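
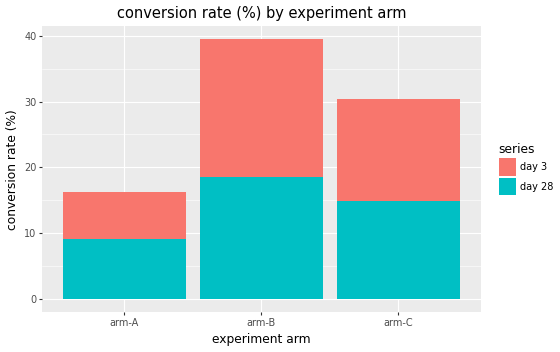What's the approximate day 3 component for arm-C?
≈ 15

day 3 top ≈ 30, bottom ≈ 15; segment ≈ 15.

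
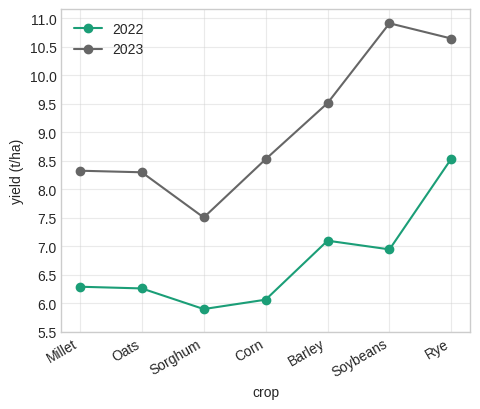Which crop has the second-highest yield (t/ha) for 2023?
Rye

Top 3 for 2023: Soybeans ≈ 11.0, Rye ≈ 10.5, Barley ≈ 9.5.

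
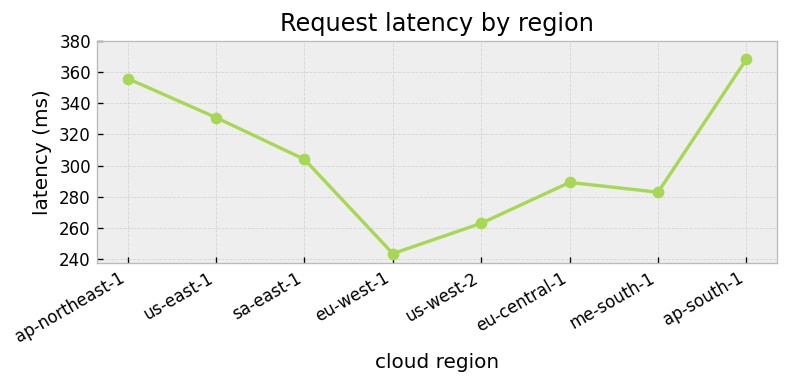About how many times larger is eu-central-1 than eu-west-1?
eu-central-1 ≈ 280, eu-west-1 ≈ 240; 280/240 ≈ 1.17.

≈ 1.17×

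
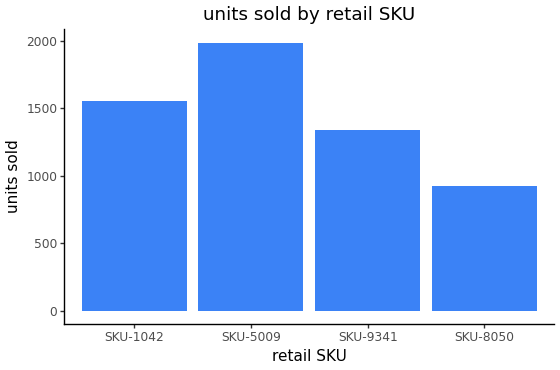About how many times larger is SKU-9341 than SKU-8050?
SKU-9341 ≈ 1400, SKU-8050 ≈ 1000; 1400/1000 ≈ 1.4.

≈ 1.4×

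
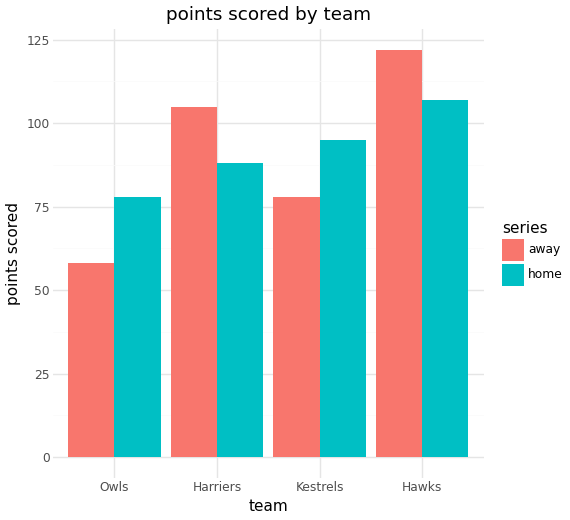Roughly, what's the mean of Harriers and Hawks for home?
≈ 90

(80 + 100) / 2 ≈ 90.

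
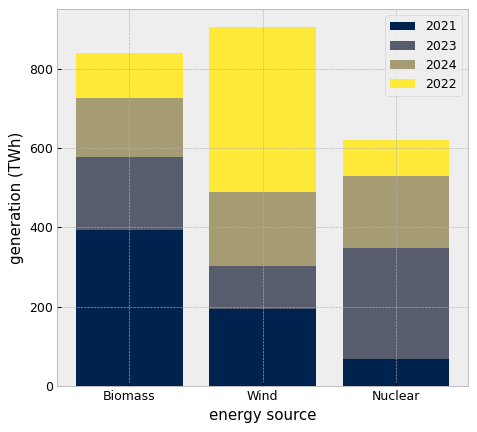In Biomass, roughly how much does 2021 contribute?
2021 top ≈ 400, bottom ≈ 0; segment ≈ 400.

≈ 400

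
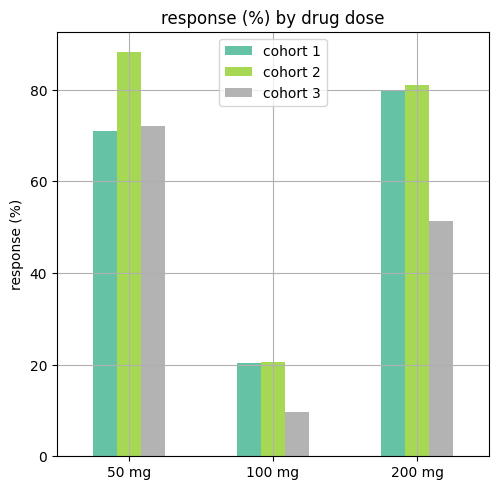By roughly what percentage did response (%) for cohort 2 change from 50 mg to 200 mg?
50 mg ≈ 90, 200 mg ≈ 80; (80 − 90) / 90 ≈ -11.1%.

≈ -11.1%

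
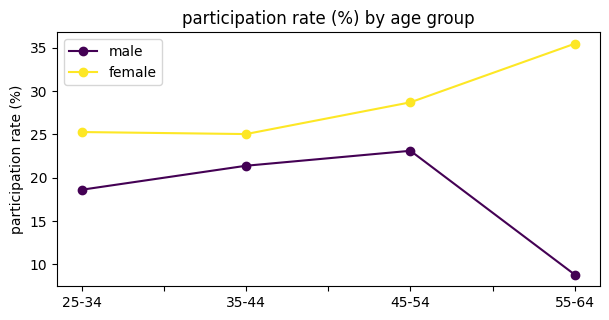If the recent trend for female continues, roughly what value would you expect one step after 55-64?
≈ 40

Last three: 25, 30, 35 → slope ≈ 5/step → next ≈ 40.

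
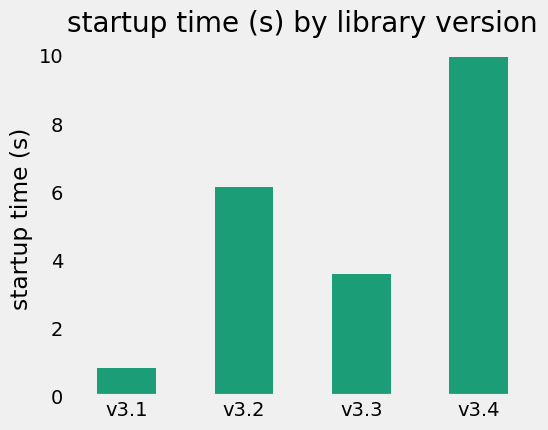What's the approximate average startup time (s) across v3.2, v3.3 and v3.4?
≈ 7

(6 + 4 + 10) / 3 ≈ 7.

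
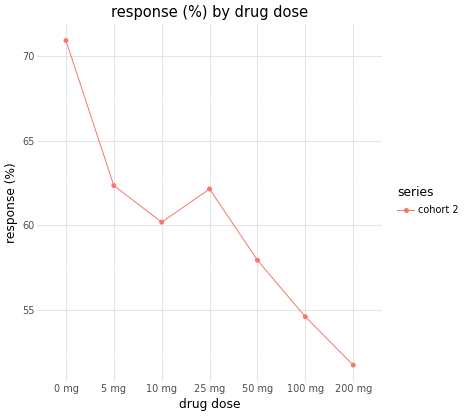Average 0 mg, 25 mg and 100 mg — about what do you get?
(70 + 62 + 54) / 3 ≈ 62.

≈ 62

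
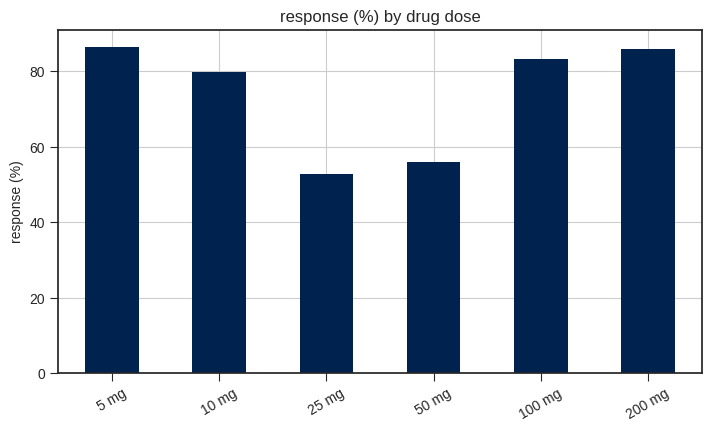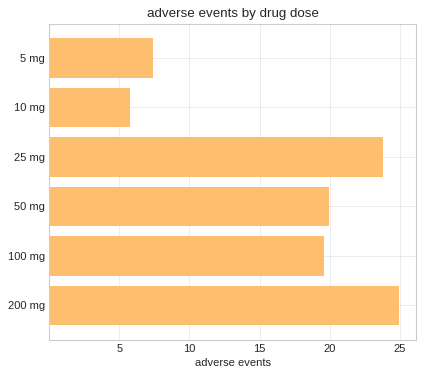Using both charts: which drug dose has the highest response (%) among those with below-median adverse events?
5 mg

Chart 2 median adverse events ≈ 20; below-median drug doses: 5 mg, 10 mg, 100 mg. Among those, 5 mg has the highest response (%) (≈ 90).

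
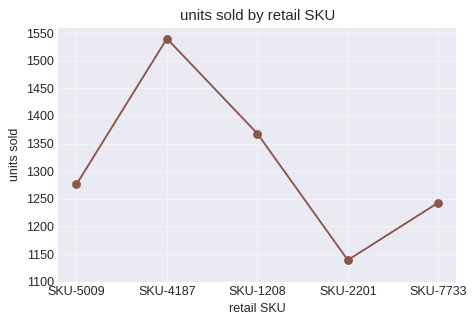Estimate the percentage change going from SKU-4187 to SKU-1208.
≈ -12.9%

SKU-4187 ≈ 1550, SKU-1208 ≈ 1350; (1350 − 1550) / 1550 ≈ -12.9%.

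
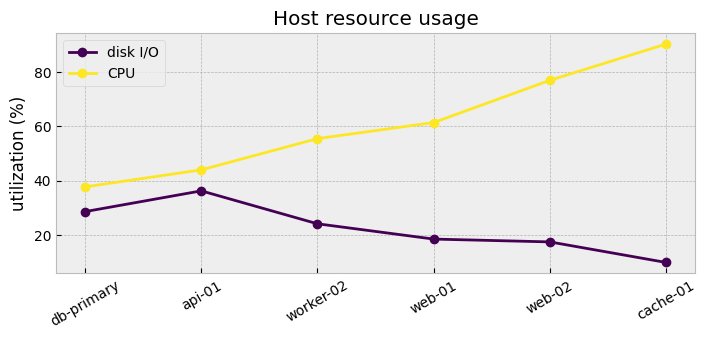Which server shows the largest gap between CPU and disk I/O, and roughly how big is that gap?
cache-01: CPU ≈ 90, disk I/O ≈ 10 → gap ≈ 80. Next-largest (web-02) is only ≈ 60.

cache-01, ≈ 80 %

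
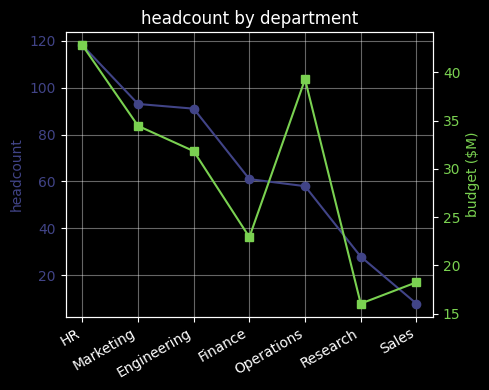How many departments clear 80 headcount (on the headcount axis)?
Above 80: HR, Marketing, Engineering.

3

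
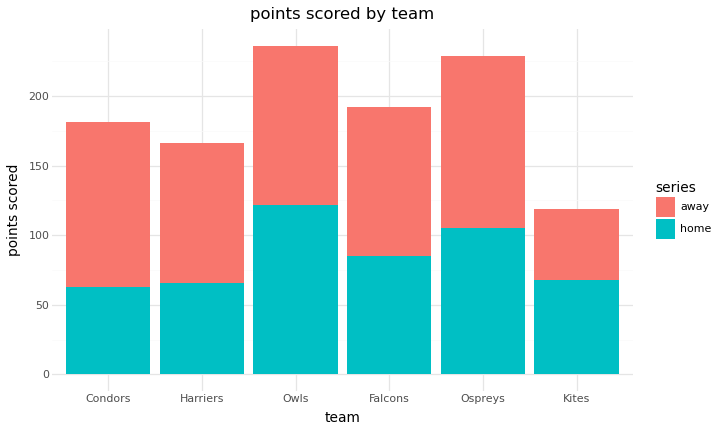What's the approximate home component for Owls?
home top ≈ 120, bottom ≈ 0; segment ≈ 120.

≈ 120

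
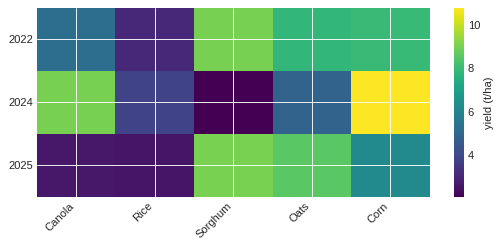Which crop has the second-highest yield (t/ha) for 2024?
Top 3 for 2024: Corn ≈ 11, Canola ≈ 9, Oats ≈ 5.

Canola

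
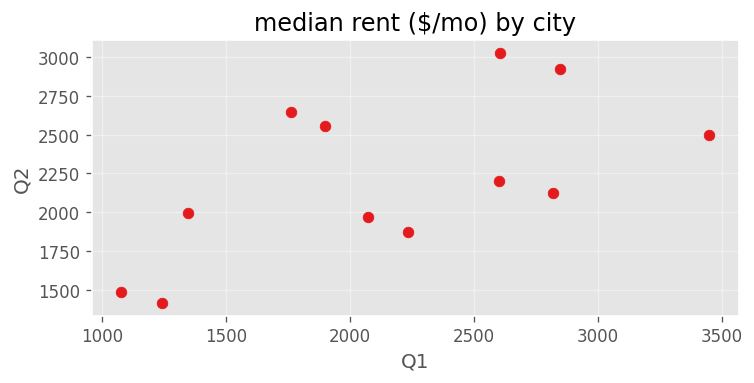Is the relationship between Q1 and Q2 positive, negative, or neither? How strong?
positive, moderate

Points are positively correlated; moderate (|r| ≈ 0.6).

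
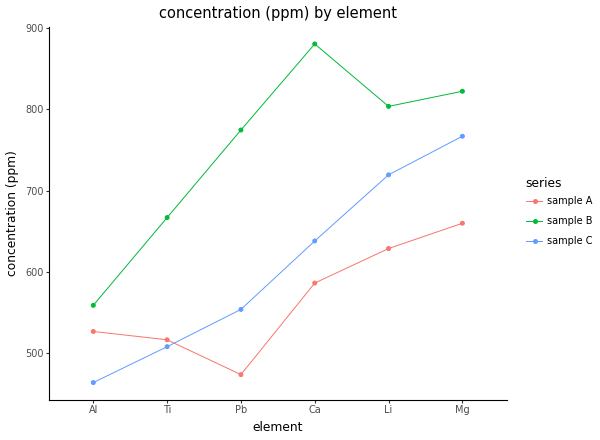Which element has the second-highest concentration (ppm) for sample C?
Li

Top 3 for sample C: Mg ≈ 750, Li ≈ 700, Ca ≈ 650.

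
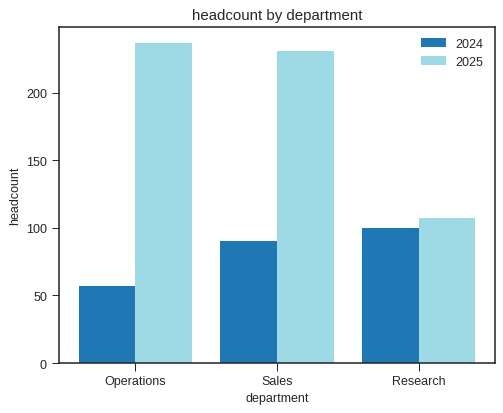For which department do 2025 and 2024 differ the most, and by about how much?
Operations: 2025 ≈ 240, 2024 ≈ 60 → gap ≈ 180. Next-largest (Sales) is only ≈ 160.

Operations, ≈ 180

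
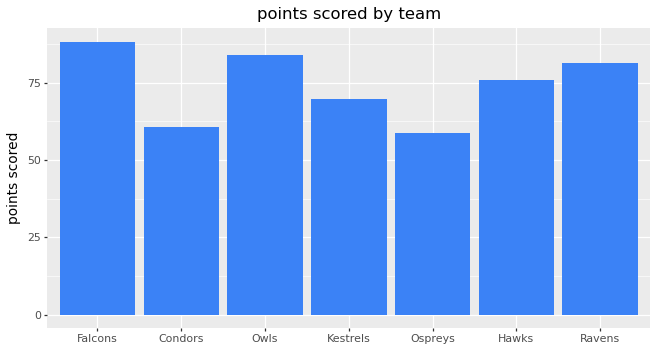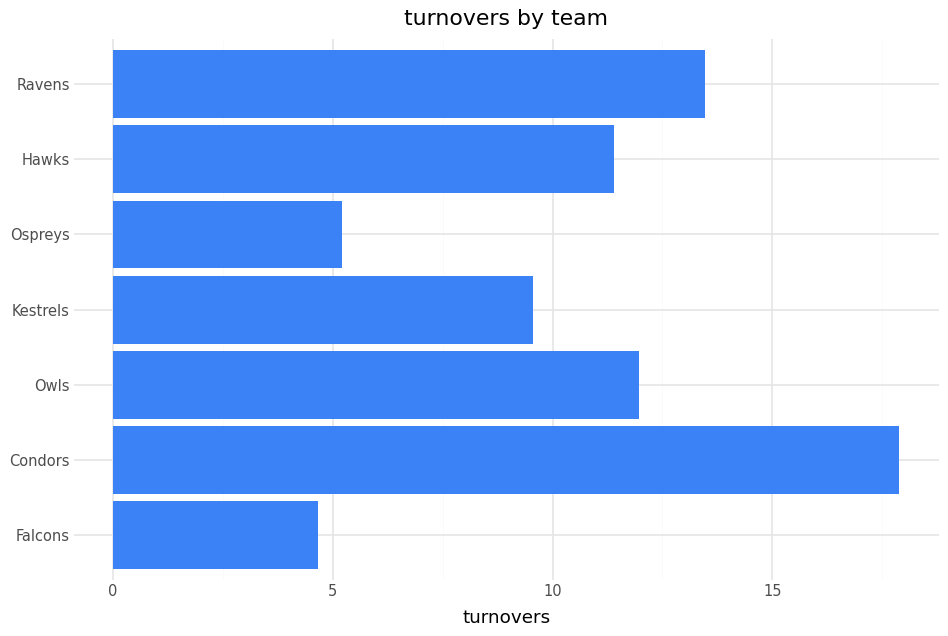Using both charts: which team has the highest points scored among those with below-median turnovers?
Falcons

Chart 2 median turnovers ≈ 12; below-median teams: Falcons, Kestrels, Ospreys. Among those, Falcons has the highest points scored (≈ 90).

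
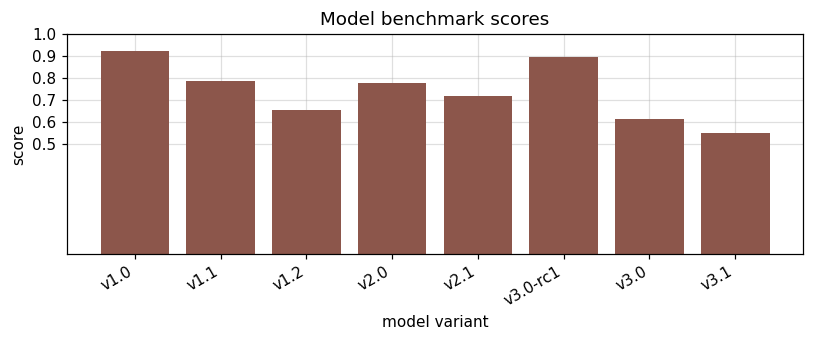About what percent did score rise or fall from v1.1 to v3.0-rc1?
≈ +12.5%

v1.1 ≈ 0.8, v3.0-rc1 ≈ 0.9; (0.9 − 0.8) / 0.8 ≈ +12.5%.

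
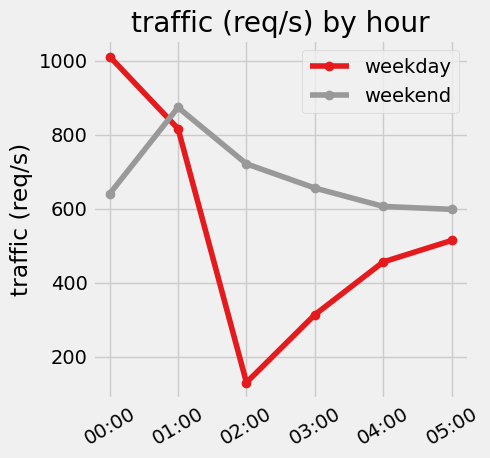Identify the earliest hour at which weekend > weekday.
01:00

00:00: weekend ≈ 600 vs weekday ≈ 1000 (not yet); 01:00: weekend ≈ 900 vs weekday ≈ 800 (first crossover).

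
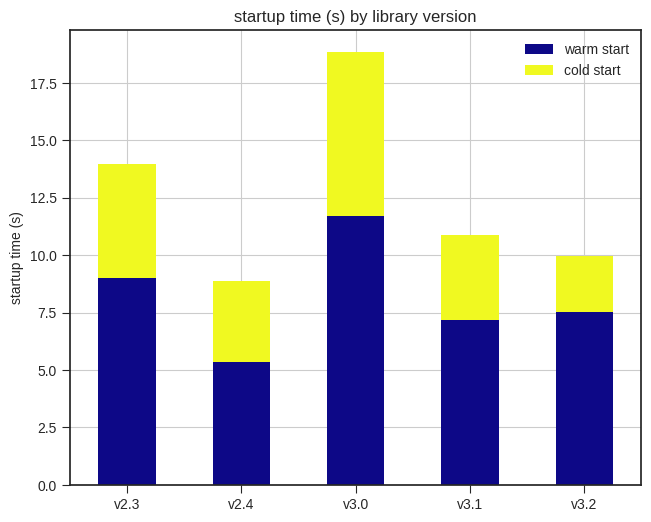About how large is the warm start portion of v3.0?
≈ 12

warm start top ≈ 12, bottom ≈ 0; segment ≈ 12.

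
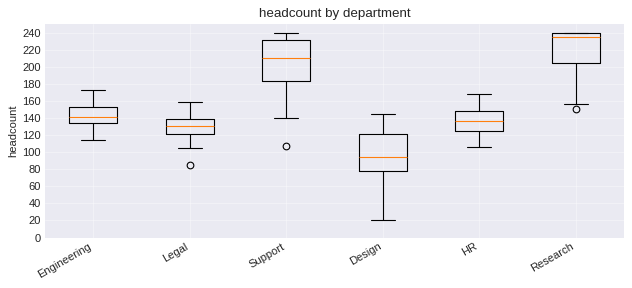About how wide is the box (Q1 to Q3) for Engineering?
Q3 ≈ 160, Q1 ≈ 140; IQR ≈ 20.

≈ 20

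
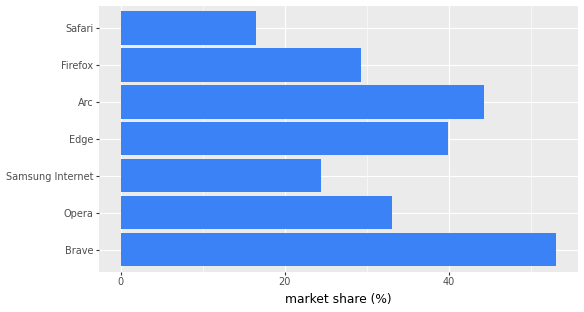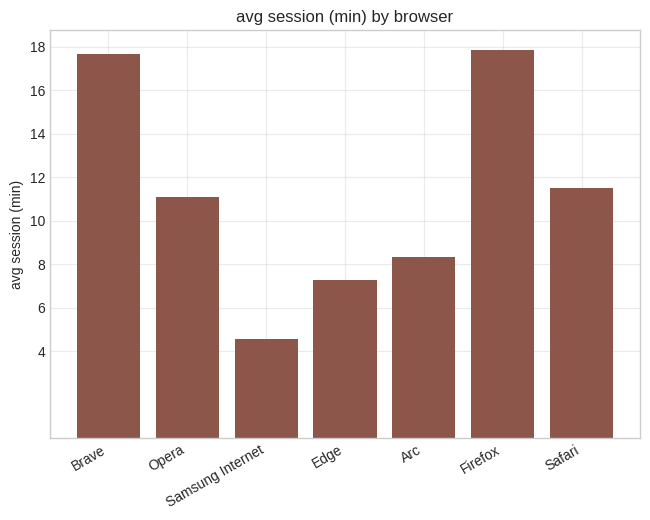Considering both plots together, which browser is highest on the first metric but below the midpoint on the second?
Chart 2 median avg session (min) ≈ 12; below-median browsers: Samsung Internet, Edge, Arc. Among those, Arc has the highest market share (%) (≈ 45).

Arc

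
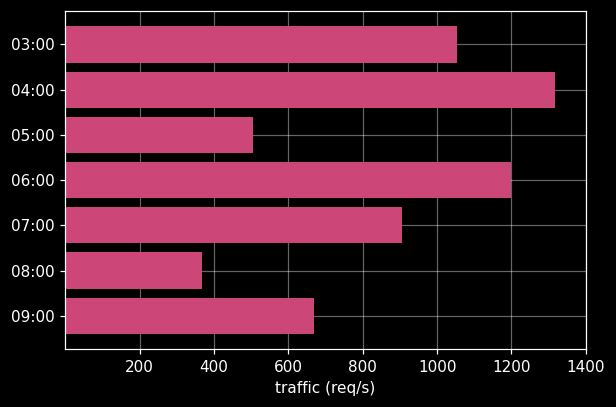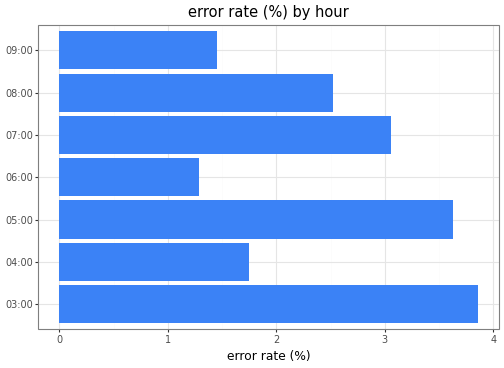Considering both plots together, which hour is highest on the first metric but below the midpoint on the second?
Chart 2 median error rate (%) ≈ 2.5; below-median hours: 04:00, 06:00, 09:00. Among those, 04:00 has the highest traffic (req/s) (≈ 1400).

04:00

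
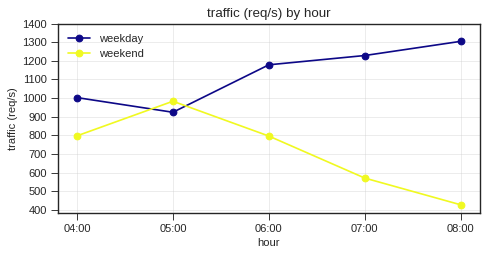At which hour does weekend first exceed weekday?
04:00: weekend ≈ 800 vs weekday ≈ 1000 (not yet); 05:00: weekend ≈ 1000 vs weekday ≈ 900 (first crossover).

05:00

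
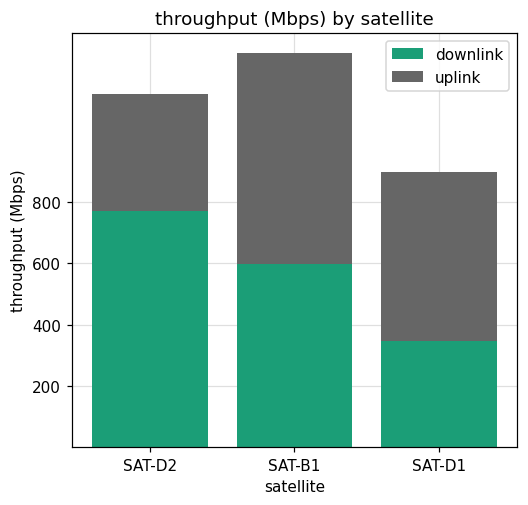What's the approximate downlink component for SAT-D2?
≈ 800

downlink top ≈ 800, bottom ≈ 0; segment ≈ 800.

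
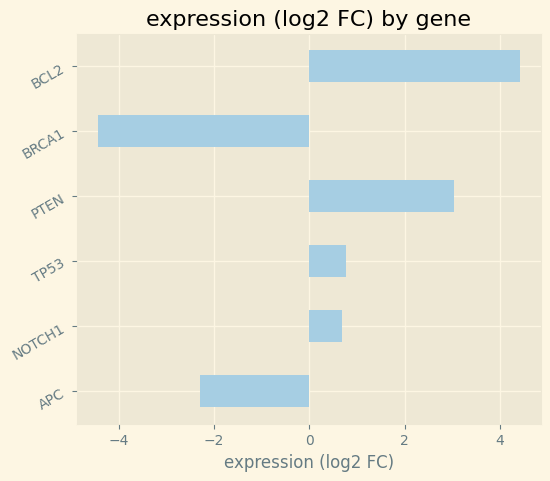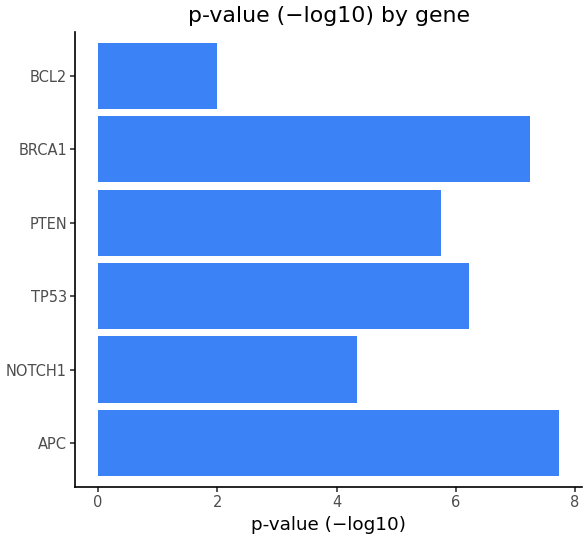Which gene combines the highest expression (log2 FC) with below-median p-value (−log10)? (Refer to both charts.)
Chart 2 median p-value (−log10) ≈ 6; below-median genes: NOTCH1, PTEN, BCL2. Among those, BCL2 has the highest expression (log2 FC) (≈ 4.5).

BCL2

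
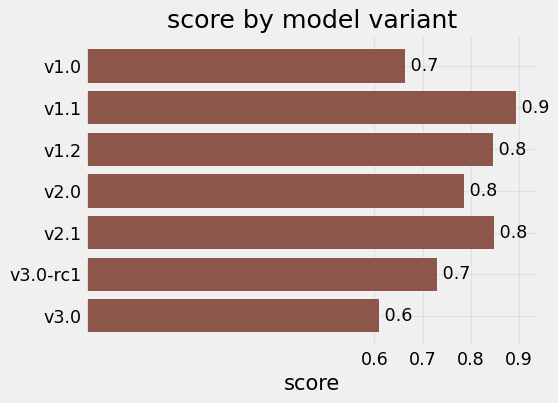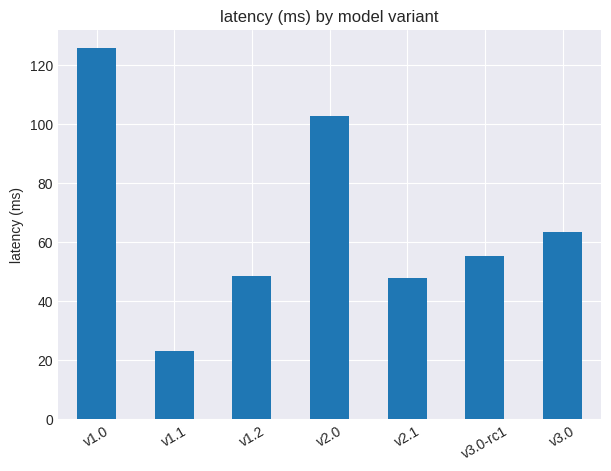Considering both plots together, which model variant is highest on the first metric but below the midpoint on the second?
Chart 2 median latency (ms) ≈ 60; below-median model variants: v1.1, v1.2, v2.1. Among those, v1.1 has the highest score (≈ 0.9).

v1.1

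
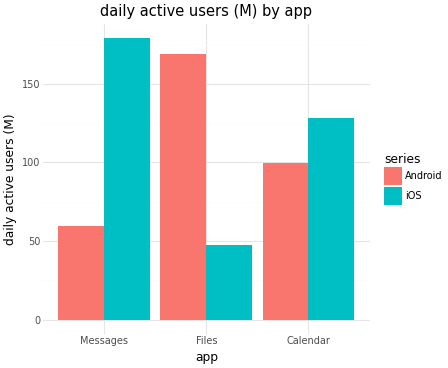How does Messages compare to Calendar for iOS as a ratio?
Messages ≈ 180, Calendar ≈ 120; 180/120 ≈ 1.5.

≈ 1.5×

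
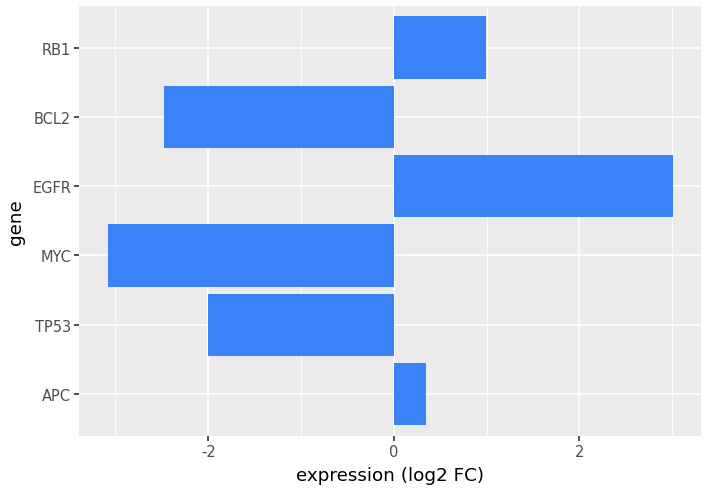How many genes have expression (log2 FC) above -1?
Above -1: APC, EGFR, RB1.

3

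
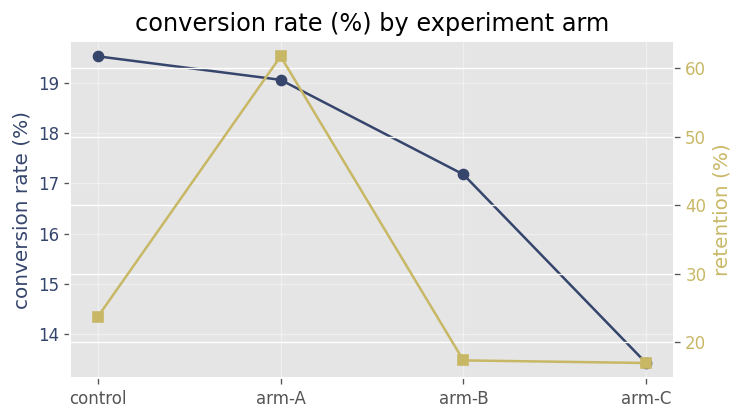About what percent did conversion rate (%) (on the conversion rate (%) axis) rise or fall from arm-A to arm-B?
≈ -10.5%

arm-A ≈ 19, arm-B ≈ 17; (17 − 19) / 19 ≈ -10.5%.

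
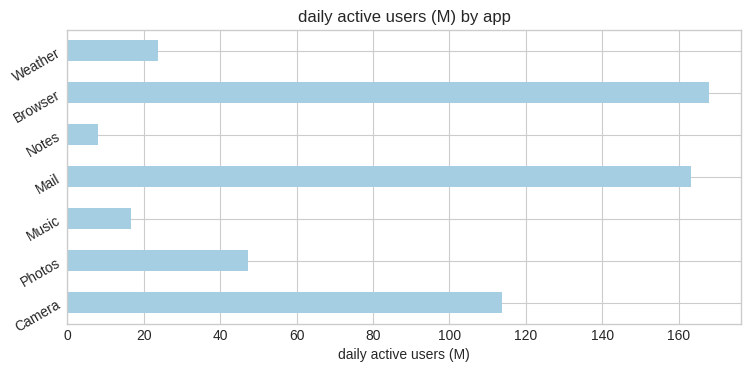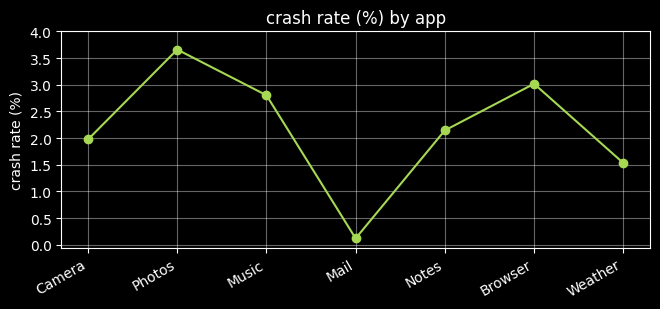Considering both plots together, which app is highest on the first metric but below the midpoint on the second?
Chart 2 median crash rate (%) ≈ 2; below-median apps: Camera, Mail, Weather. Among those, Mail has the highest daily active users (M) (≈ 160).

Mail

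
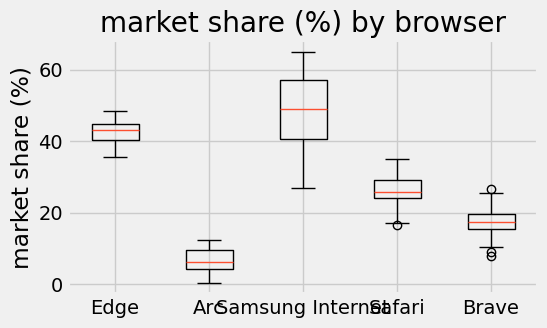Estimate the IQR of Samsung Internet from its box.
Q3 ≈ 55, Q1 ≈ 40; IQR ≈ 15.

≈ 15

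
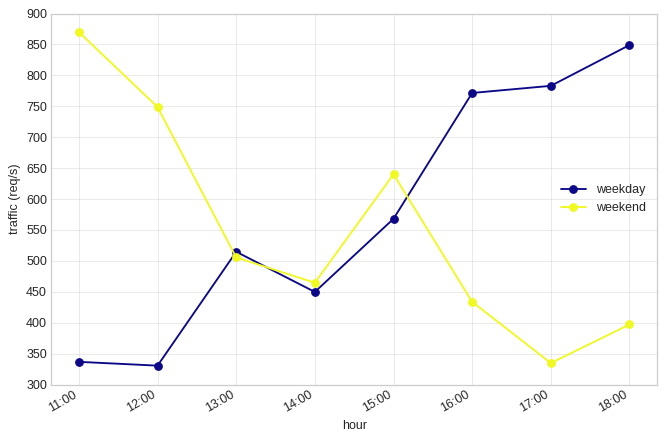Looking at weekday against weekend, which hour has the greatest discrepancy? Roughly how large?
11:00: weekday ≈ 350, weekend ≈ 850 → gap ≈ 500. Next-largest (18:00) is only ≈ 450.

11:00, ≈ 500 req/s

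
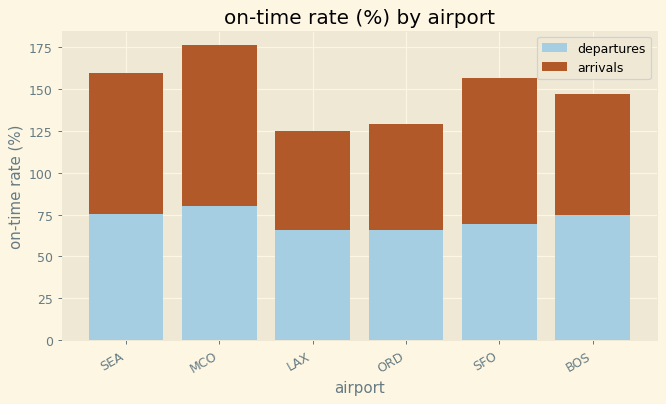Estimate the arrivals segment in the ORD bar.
arrivals top ≈ 120, bottom ≈ 60; segment ≈ 60.

≈ 60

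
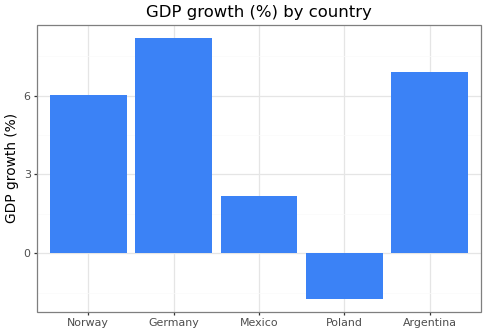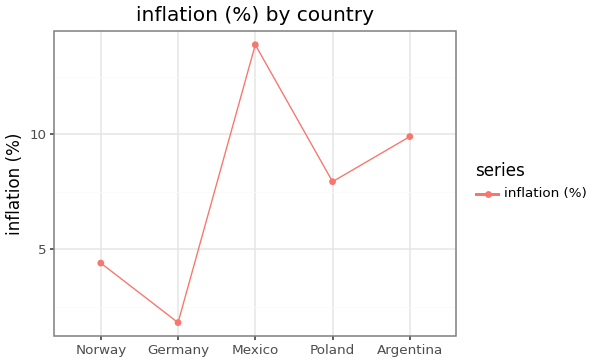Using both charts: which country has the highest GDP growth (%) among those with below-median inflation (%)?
Chart 2 median inflation (%) ≈ 8; below-median countries: Norway, Germany. Among those, Germany has the highest GDP growth (%) (≈ 8).

Germany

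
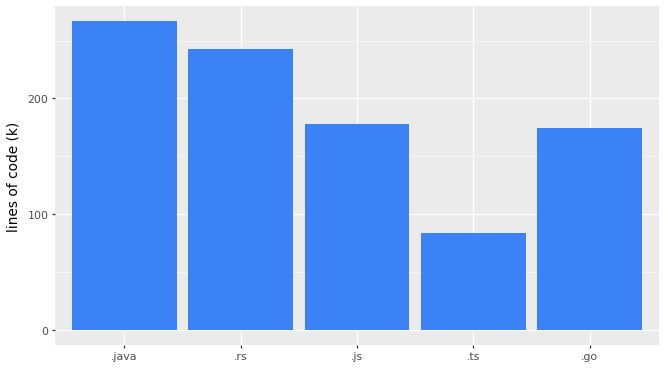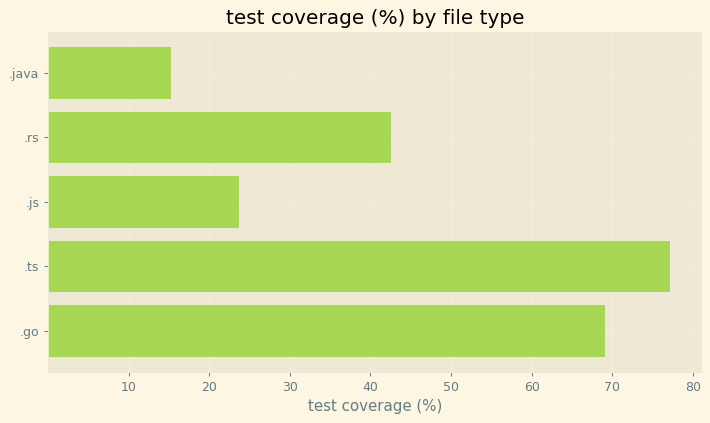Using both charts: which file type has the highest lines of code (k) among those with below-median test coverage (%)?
Chart 2 median test coverage (%) ≈ 40; below-median file types: .java, .js. Among those, .java has the highest lines of code (k) (≈ 275).

.java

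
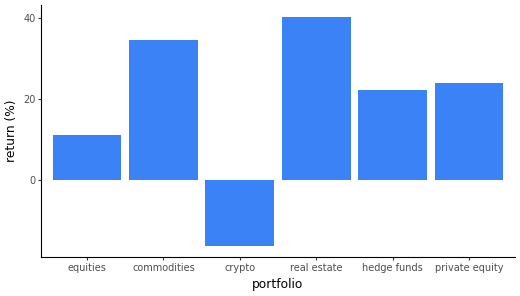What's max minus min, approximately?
≈ 55

Max real estate ≈ 40, min crypto ≈ -15; range ≈ 55.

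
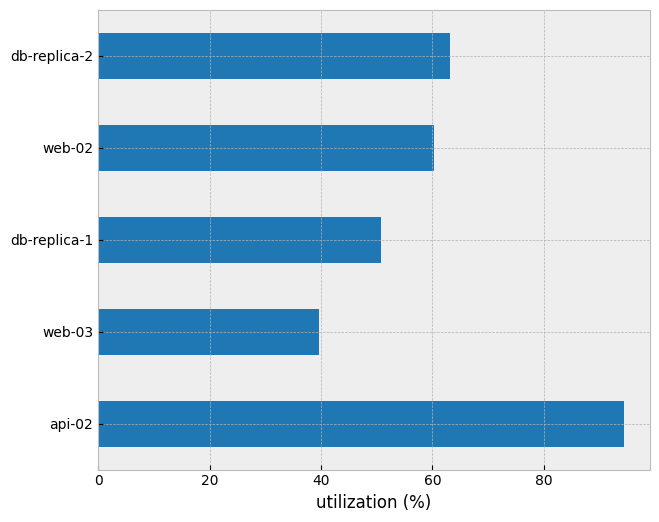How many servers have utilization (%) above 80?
1

Above 80: api-02.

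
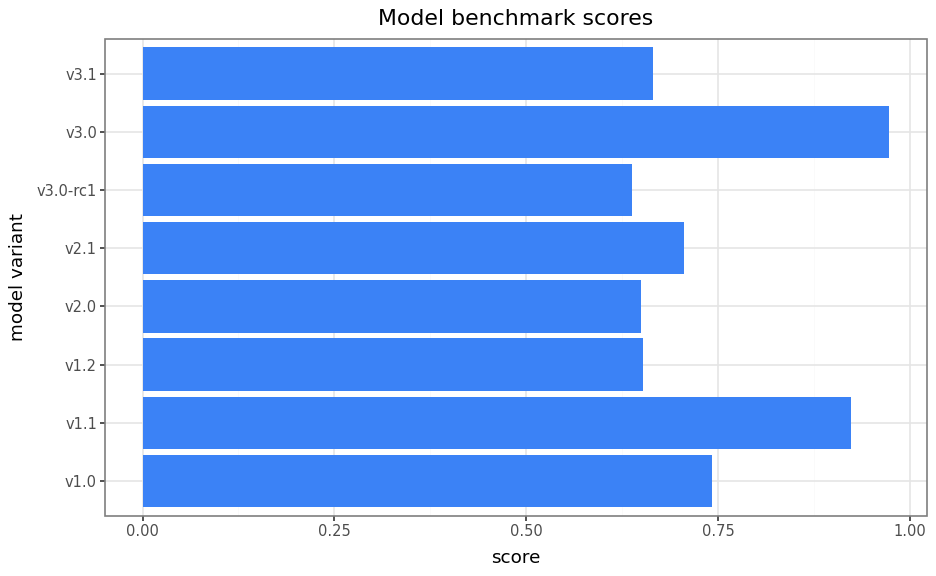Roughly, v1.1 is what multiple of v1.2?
v1.1 ≈ 0.9, v1.2 ≈ 0.7; 0.9/0.7 ≈ 1.29.

≈ 1.29×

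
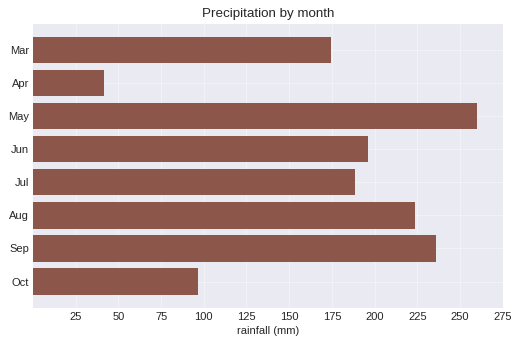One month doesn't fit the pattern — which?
Apr

Apr ≈ 50; the rest sit between ≈ 100 and ≈ 250.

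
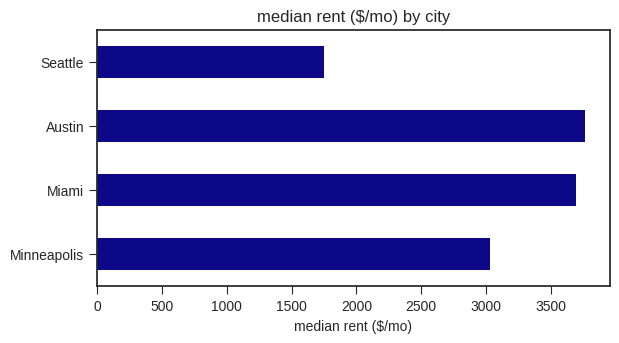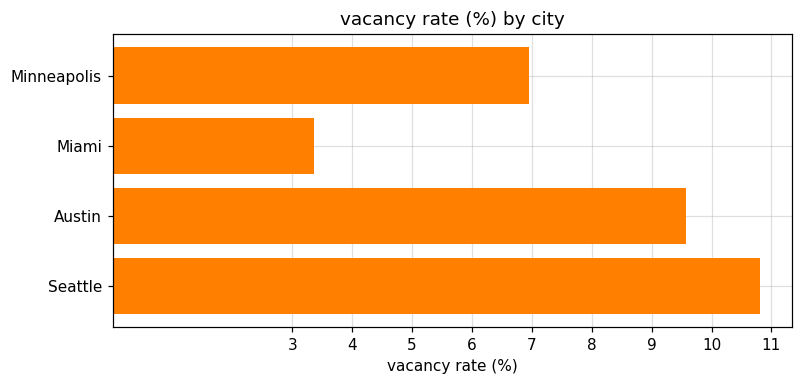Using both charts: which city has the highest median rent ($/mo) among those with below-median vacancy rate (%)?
Chart 2 median vacancy rate (%) ≈ 8; below-median cities: Minneapolis, Miami. Among those, Miami has the highest median rent ($/mo) (≈ 3500).

Miami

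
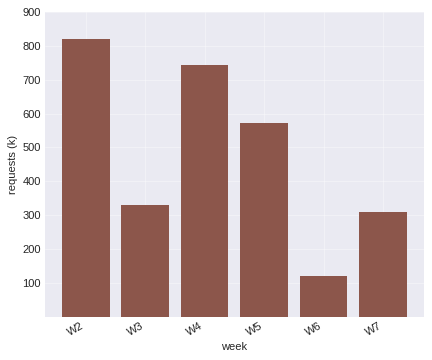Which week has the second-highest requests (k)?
W4

Top 3: W2 ≈ 800, W4 ≈ 700, W5 ≈ 600.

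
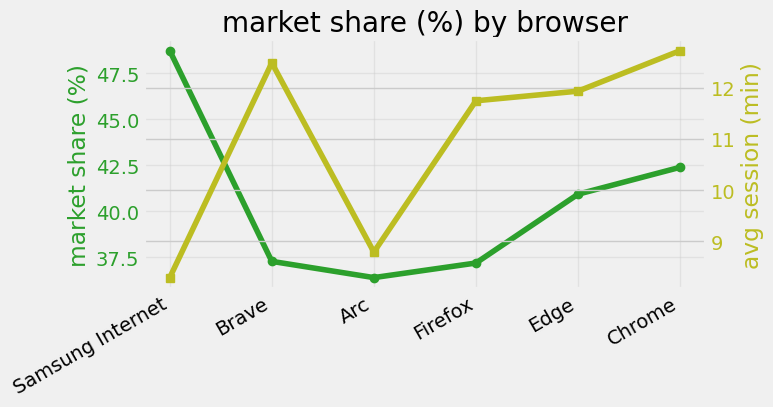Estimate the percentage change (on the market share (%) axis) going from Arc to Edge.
Arc ≈ 36, Edge ≈ 40; (40 − 36) / 36 ≈ +11.1%.

≈ +11.1%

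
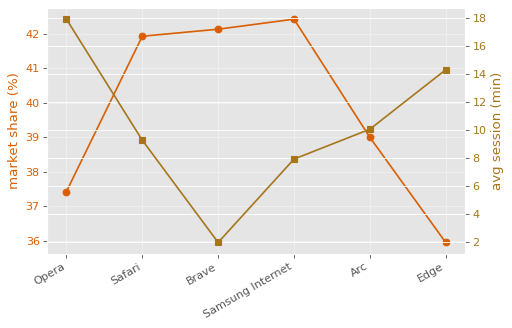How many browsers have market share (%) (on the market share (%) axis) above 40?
3

Above 40: Safari, Brave, Samsung Internet.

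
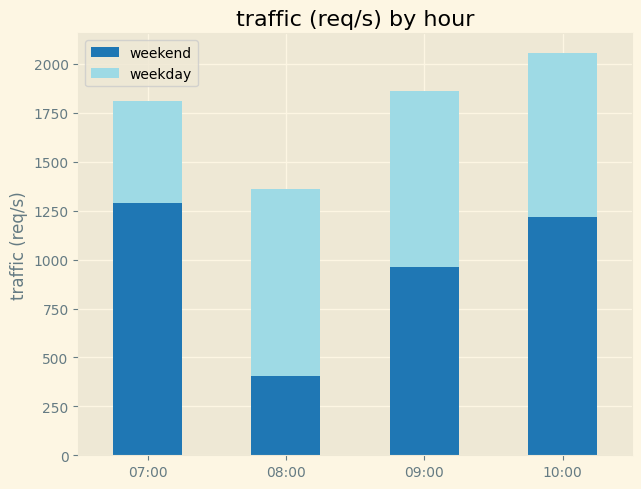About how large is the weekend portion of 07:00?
weekend top ≈ 1200, bottom ≈ 0; segment ≈ 1200.

≈ 1200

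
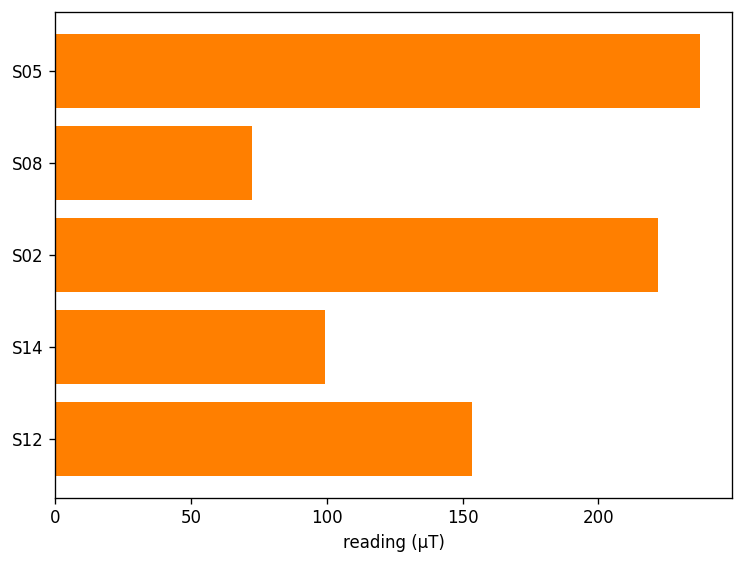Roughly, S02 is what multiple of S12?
≈ 1.38×

S02 ≈ 220, S12 ≈ 160; 220/160 ≈ 1.38.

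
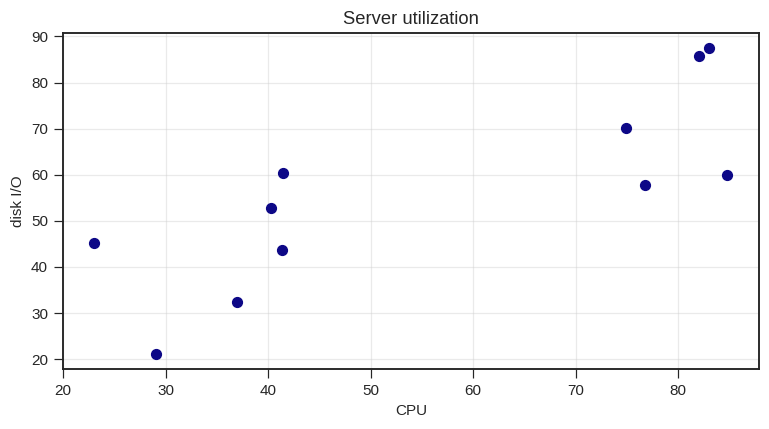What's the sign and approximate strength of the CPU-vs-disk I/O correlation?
Points are positively correlated; strong (|r| ≈ 0.8).

positive, strong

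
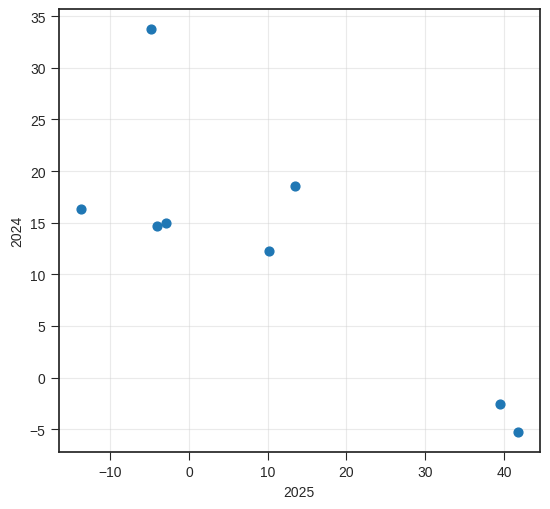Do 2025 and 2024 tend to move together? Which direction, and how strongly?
negative, strong

Points are negatively correlated; strong (|r| ≈ 0.8).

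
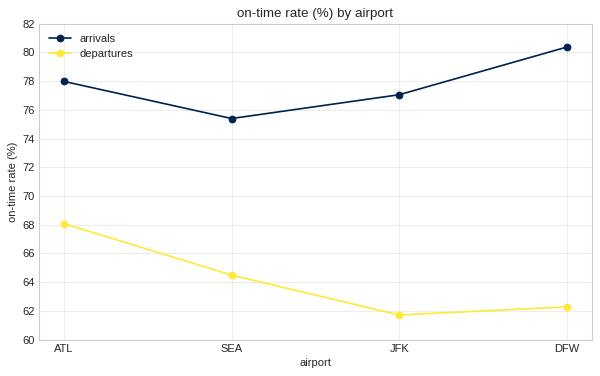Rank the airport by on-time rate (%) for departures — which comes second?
SEA

Top 3 for departures: ATL ≈ 68, SEA ≈ 64, DFW ≈ 62.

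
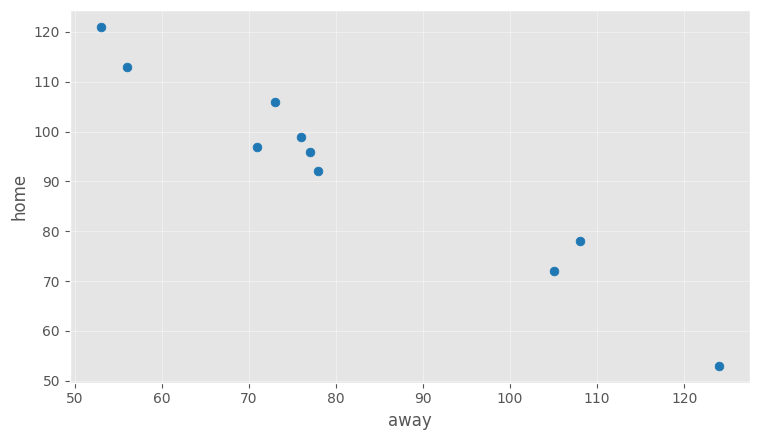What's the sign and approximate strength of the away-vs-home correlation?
negative, strong

Points are negatively correlated; strong (|r| ≈ 1.0).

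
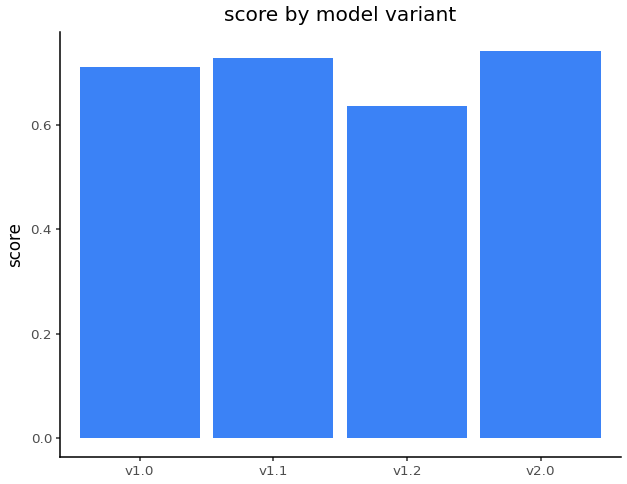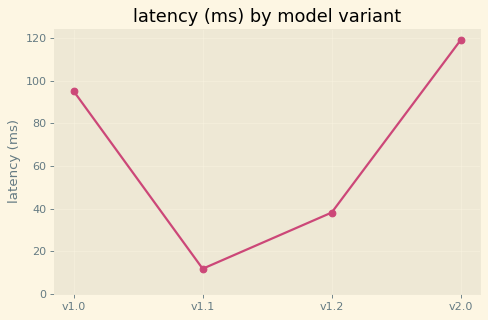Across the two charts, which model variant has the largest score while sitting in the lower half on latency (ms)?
Chart 2 median latency (ms) ≈ 60; below-median model variants: v1.1, v1.2. Among those, v1.1 has the highest score (≈ 0.7).

v1.1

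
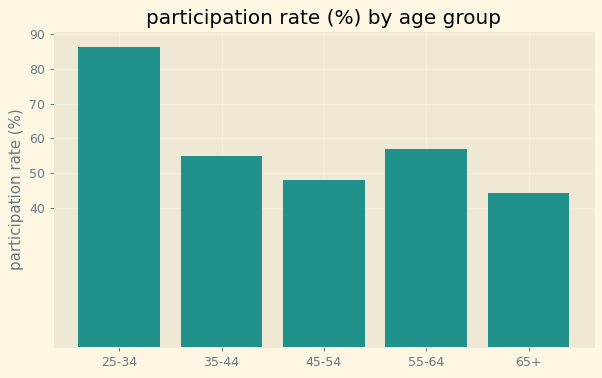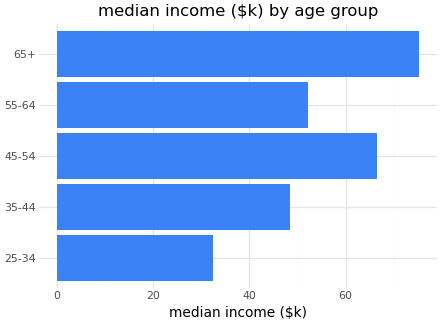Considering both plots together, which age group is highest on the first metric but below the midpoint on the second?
25-34

Chart 2 median median income ($k) ≈ 50; below-median age groups: 25-34, 35-44. Among those, 25-34 has the highest participation rate (%) (≈ 90).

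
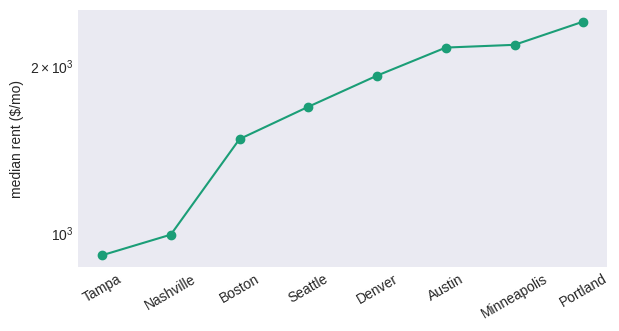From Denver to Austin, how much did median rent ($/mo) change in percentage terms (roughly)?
Denver ≈ 2000, Austin ≈ 2200; (2200 − 2000) / 2000 ≈ +10%.

≈ +10%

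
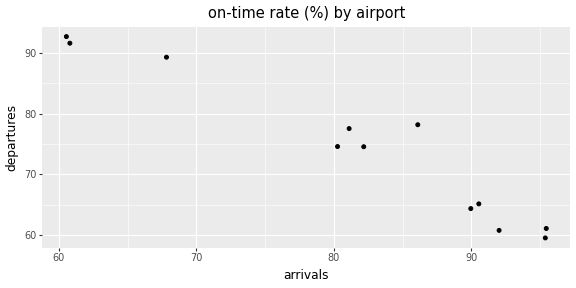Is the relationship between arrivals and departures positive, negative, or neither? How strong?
negative, strong

Points are negatively correlated; strong (|r| ≈ 1.0).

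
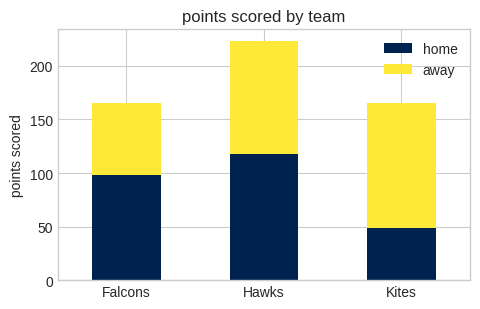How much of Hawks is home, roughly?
≈ 120

home top ≈ 120, bottom ≈ 0; segment ≈ 120.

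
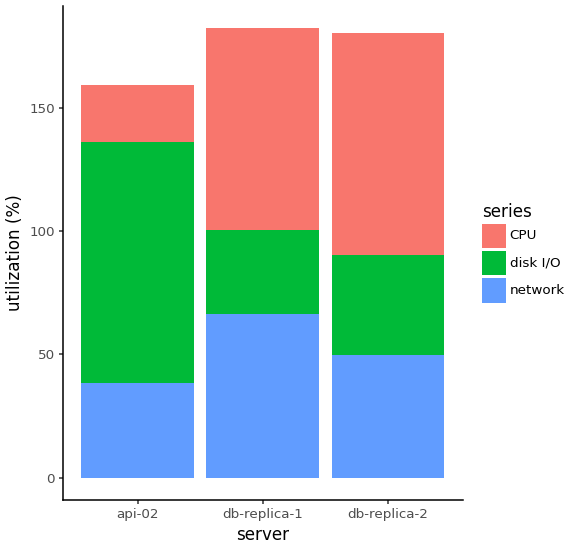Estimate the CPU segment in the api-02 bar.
CPU top ≈ 160, bottom ≈ 140; segment ≈ 20.

≈ 20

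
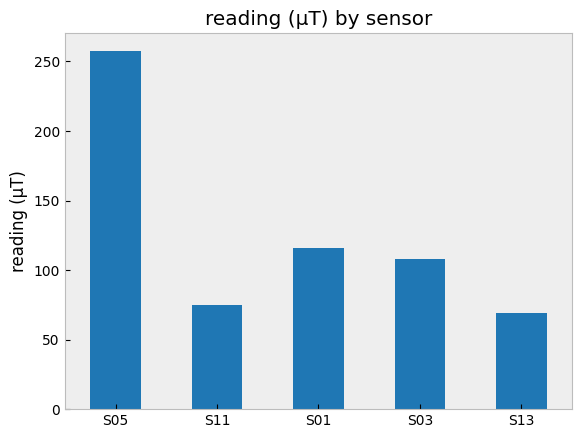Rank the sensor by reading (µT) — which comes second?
Top 3: S05 ≈ 250, S01 ≈ 125, S03 ≈ 100.

S01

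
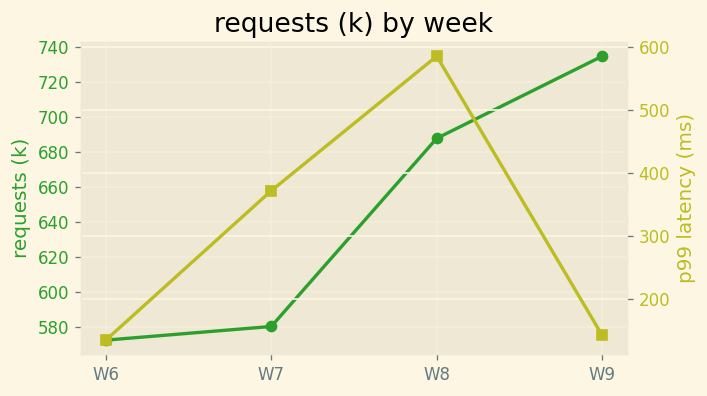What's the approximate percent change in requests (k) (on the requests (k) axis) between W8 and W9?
≈ +8.8%

W8 ≈ 680, W9 ≈ 740; (740 − 680) / 680 ≈ +8.8%.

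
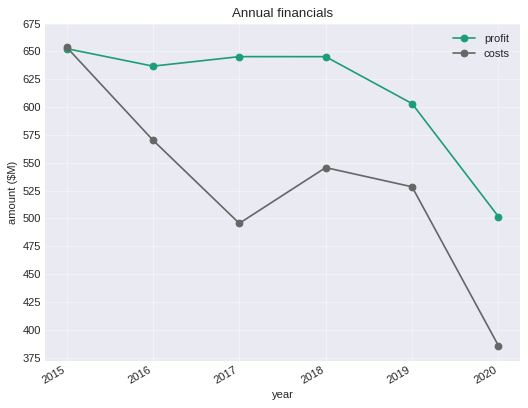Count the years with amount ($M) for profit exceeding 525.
5

Above 525: 2015, 2016, 2017, 2018, 2019.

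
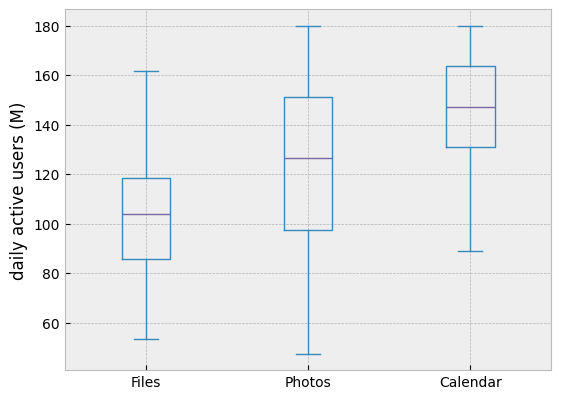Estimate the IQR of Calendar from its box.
≈ 35

Q3 ≈ 165, Q1 ≈ 130; IQR ≈ 35.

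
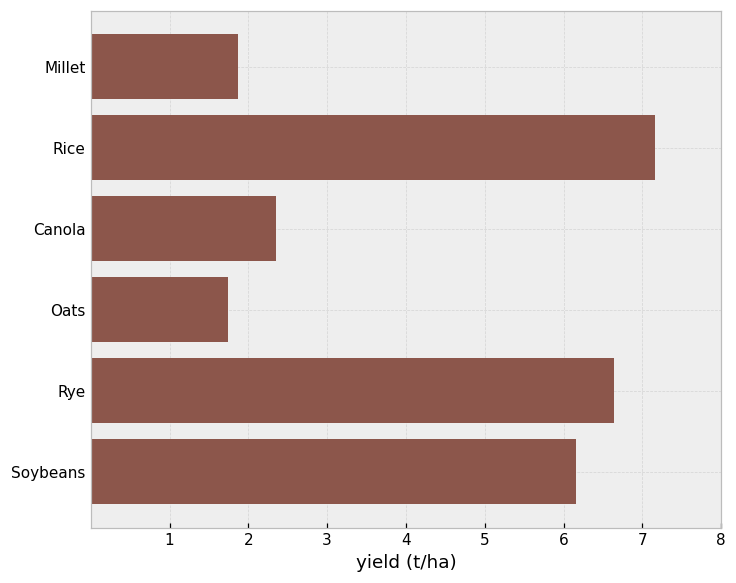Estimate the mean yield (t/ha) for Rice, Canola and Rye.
≈ 5

(7 + 2 + 7) / 3 ≈ 5.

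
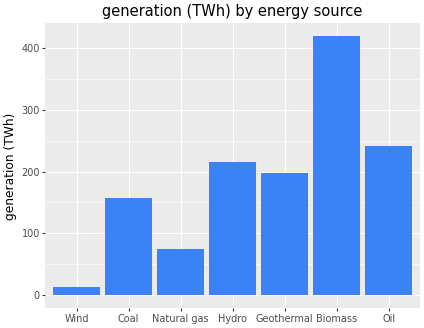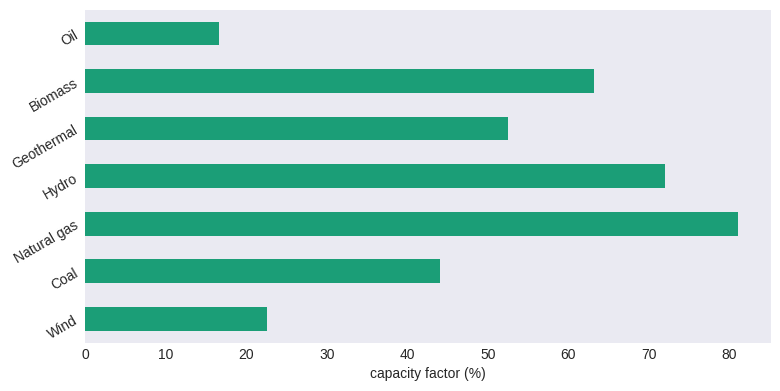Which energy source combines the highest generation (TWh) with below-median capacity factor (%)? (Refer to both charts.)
Oil

Chart 2 median capacity factor (%) ≈ 50; below-median energy sources: Wind, Coal, Oil. Among those, Oil has the highest generation (TWh) (≈ 250).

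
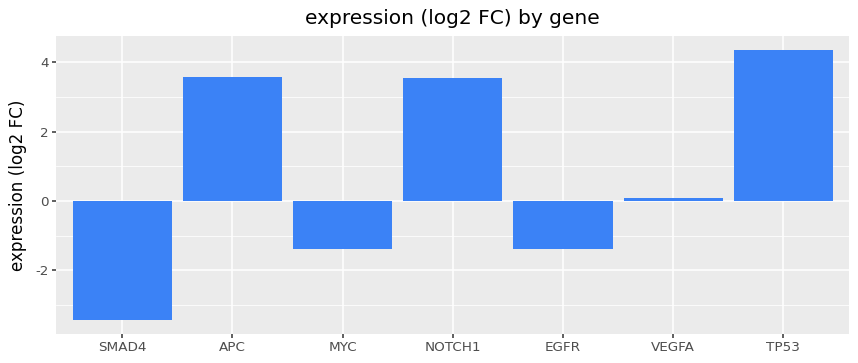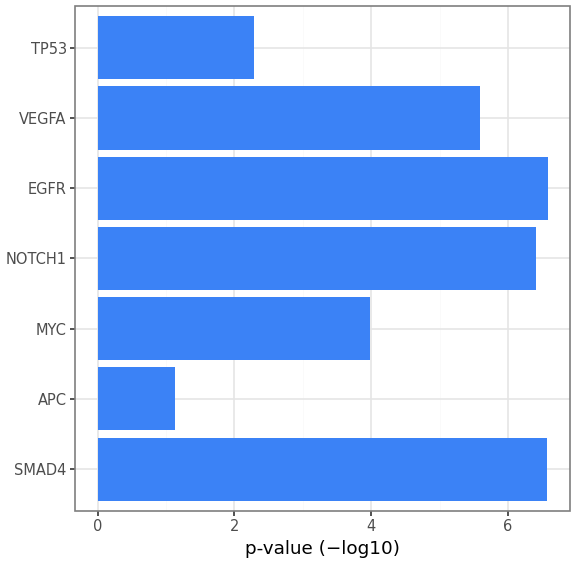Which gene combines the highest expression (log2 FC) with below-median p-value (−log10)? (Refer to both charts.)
Chart 2 median p-value (−log10) ≈ 6; below-median genes: APC, MYC, TP53. Among those, TP53 has the highest expression (log2 FC) (≈ 4.5).

TP53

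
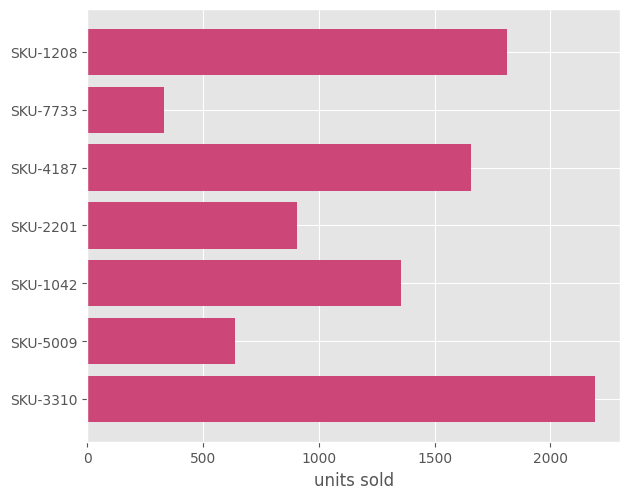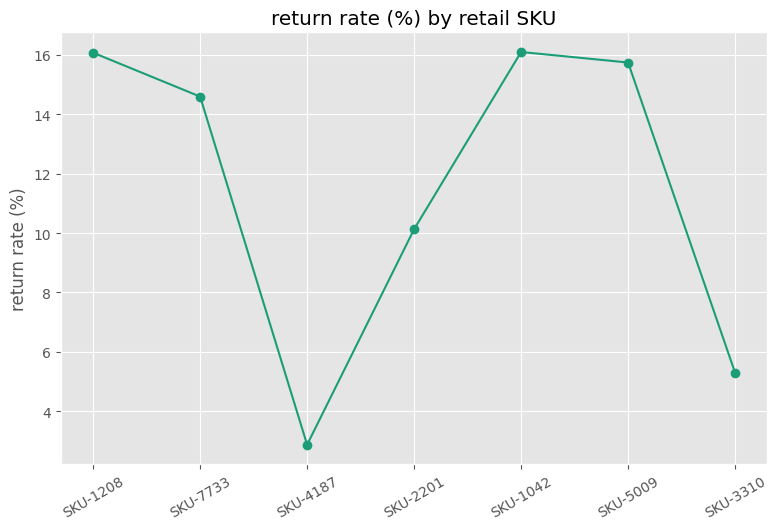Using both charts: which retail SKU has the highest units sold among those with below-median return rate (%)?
SKU-3310

Chart 2 median return rate (%) ≈ 14; below-median retail SKUs: SKU-4187, SKU-2201, SKU-3310. Among those, SKU-3310 has the highest units sold (≈ 2000).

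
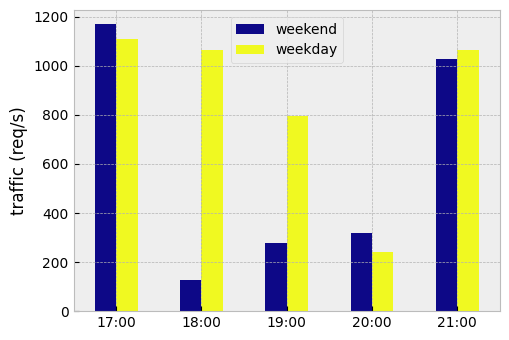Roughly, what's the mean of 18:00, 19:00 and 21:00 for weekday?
(1100 + 800 + 1100) / 3 ≈ 1000.

≈ 1000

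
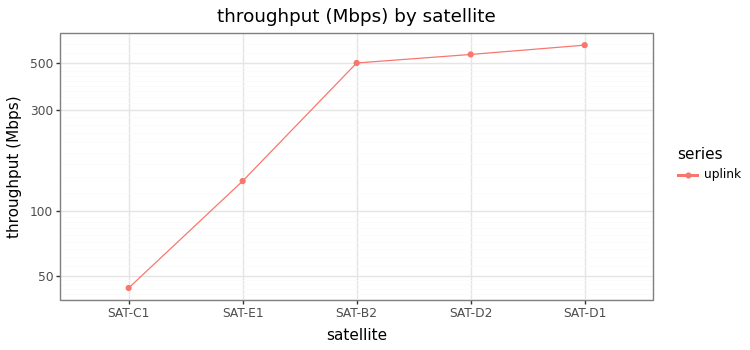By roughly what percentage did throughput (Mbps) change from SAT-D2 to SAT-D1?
SAT-D2 ≈ 550, SAT-D1 ≈ 600; (600 − 550) / 550 ≈ +9.1%.

≈ +9.1%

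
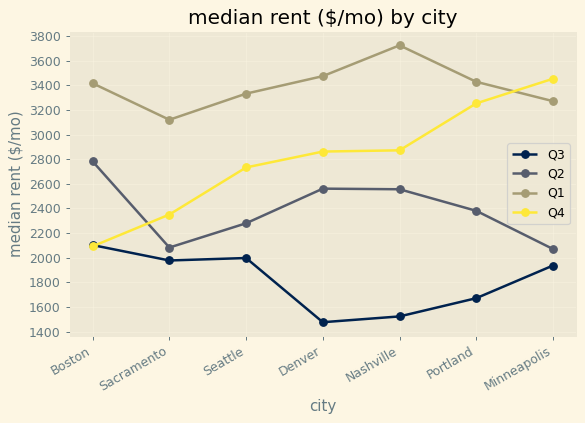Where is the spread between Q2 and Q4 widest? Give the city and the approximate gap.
Minneapolis: Q2 ≈ 2000, Q4 ≈ 3400 → gap ≈ 1400. Next-largest (Portland) is only ≈ 800.

Minneapolis, ≈ 1400 $/mo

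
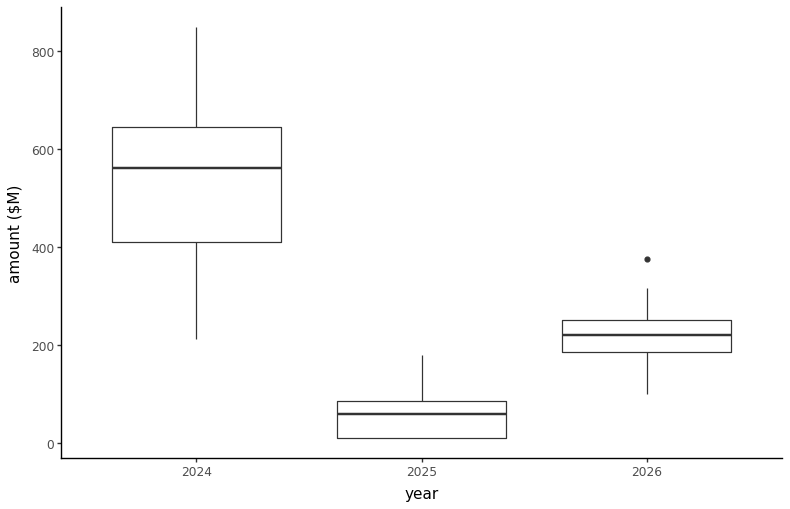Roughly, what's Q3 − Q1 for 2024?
≈ 250

Q3 ≈ 650, Q1 ≈ 400; IQR ≈ 250.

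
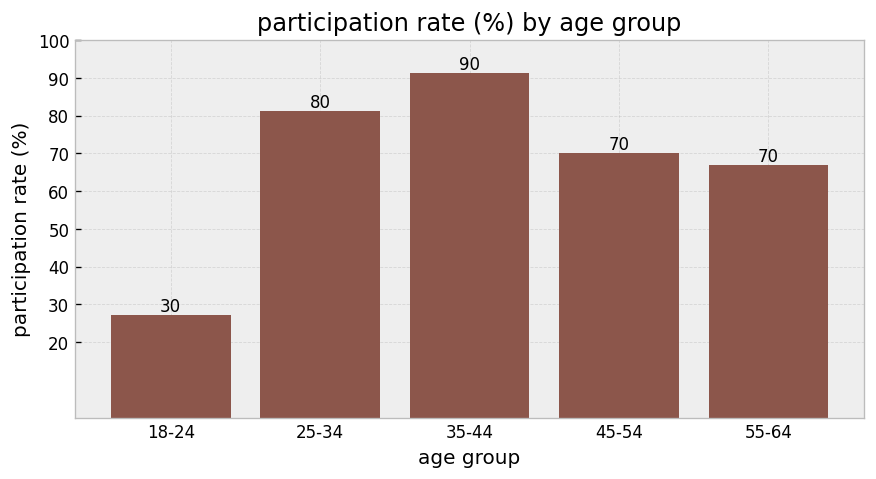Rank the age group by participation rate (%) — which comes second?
25-34

Top 3: 35-44 ≈ 90, 25-34 ≈ 80, 45-54 ≈ 70.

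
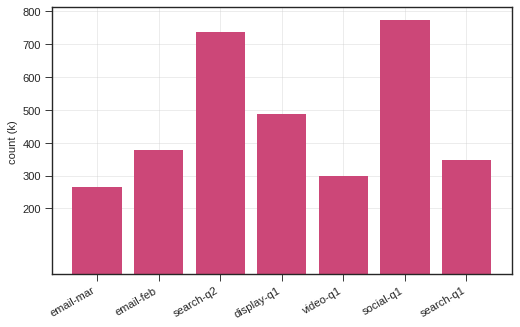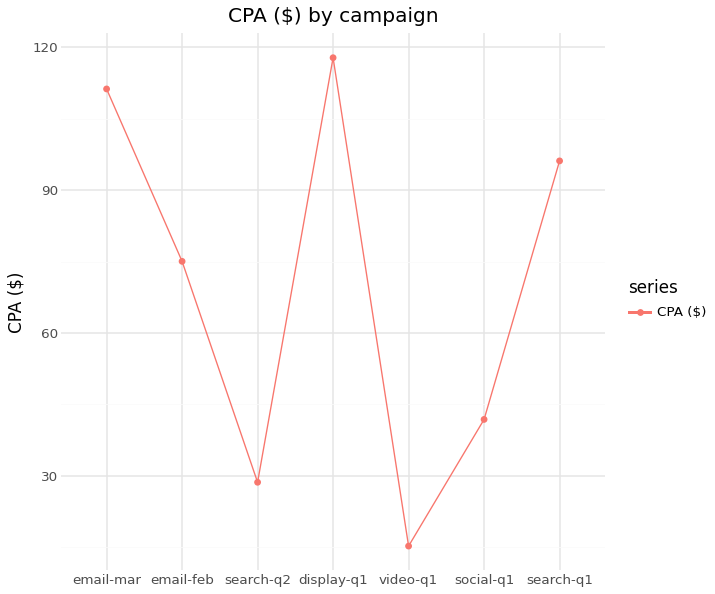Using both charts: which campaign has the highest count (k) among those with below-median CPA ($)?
social-q1

Chart 2 median CPA ($) ≈ 80; below-median campaigns: search-q2, video-q1, social-q1. Among those, social-q1 has the highest count (k) (≈ 800).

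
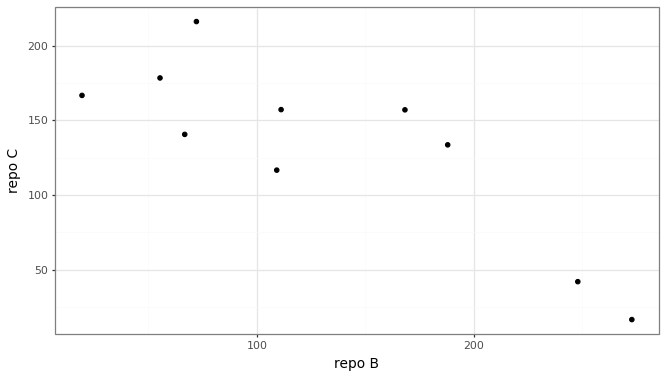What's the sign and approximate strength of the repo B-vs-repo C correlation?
Points are negatively correlated; strong (|r| ≈ 0.8).

negative, strong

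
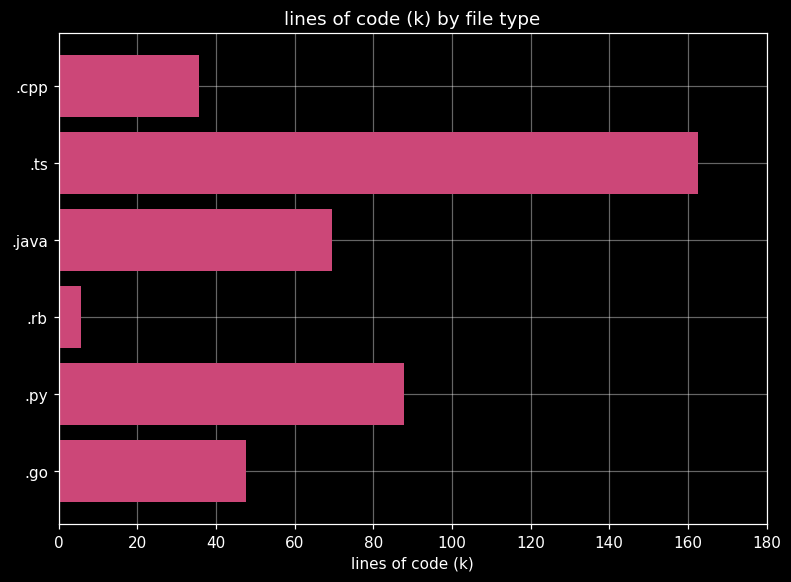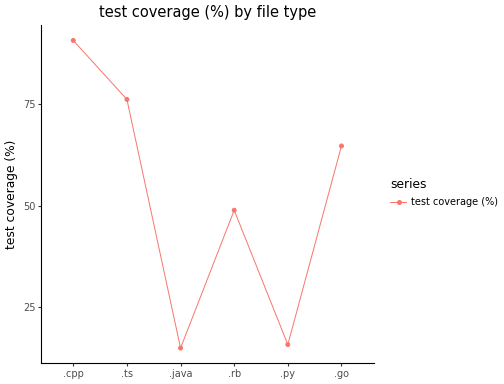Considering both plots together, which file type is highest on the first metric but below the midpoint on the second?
.py

Chart 2 median test coverage (%) ≈ 60; below-median file types: .java, .rb, .py. Among those, .py has the highest lines of code (k) (≈ 80).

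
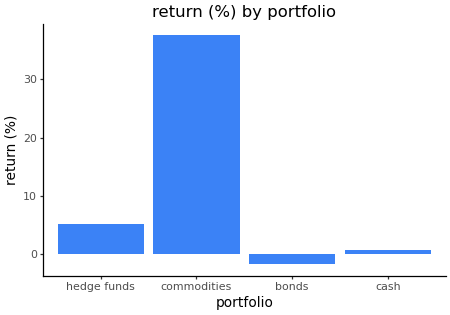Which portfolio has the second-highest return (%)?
Top 3: commodities ≈ 40, hedge funds ≈ 5, cash ≈ 0.

hedge funds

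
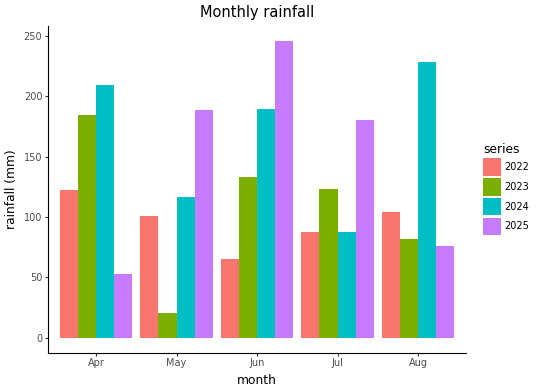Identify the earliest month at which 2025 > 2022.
May

Apr: 2025 ≈ 50 vs 2022 ≈ 125 (not yet); May: 2025 ≈ 200 vs 2022 ≈ 100 (first crossover).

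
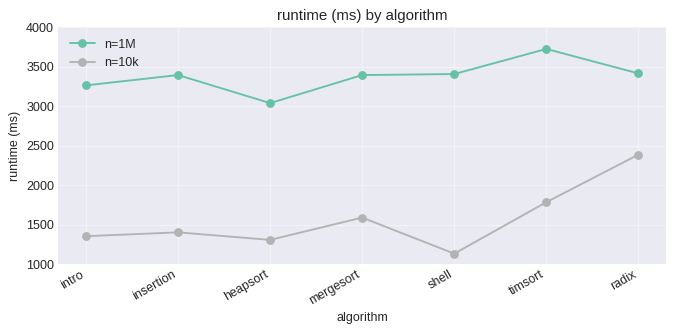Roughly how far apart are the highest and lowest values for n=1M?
Max timsort ≈ 3500, min heapsort ≈ 3000; range ≈ 500.

≈ 500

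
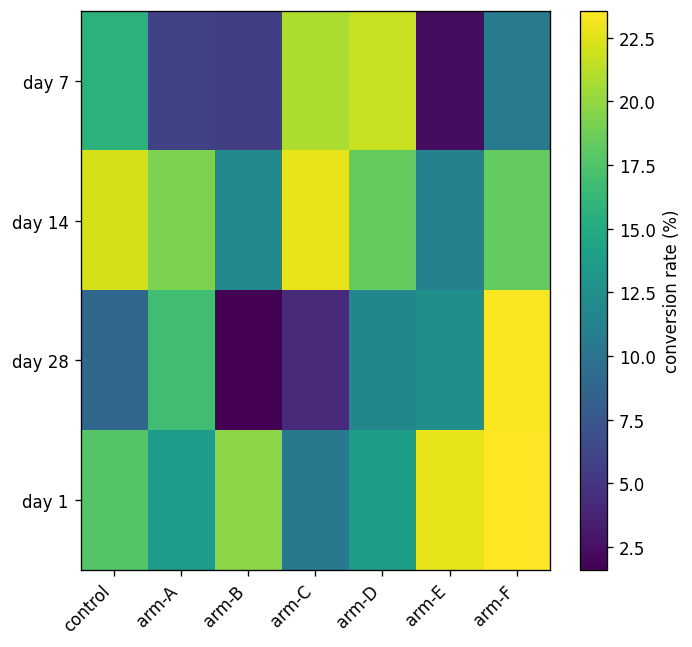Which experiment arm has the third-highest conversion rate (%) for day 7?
control

Top 4 for day 7: arm-D ≈ 22, arm-C ≈ 20, control ≈ 16, arm-F ≈ 10.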